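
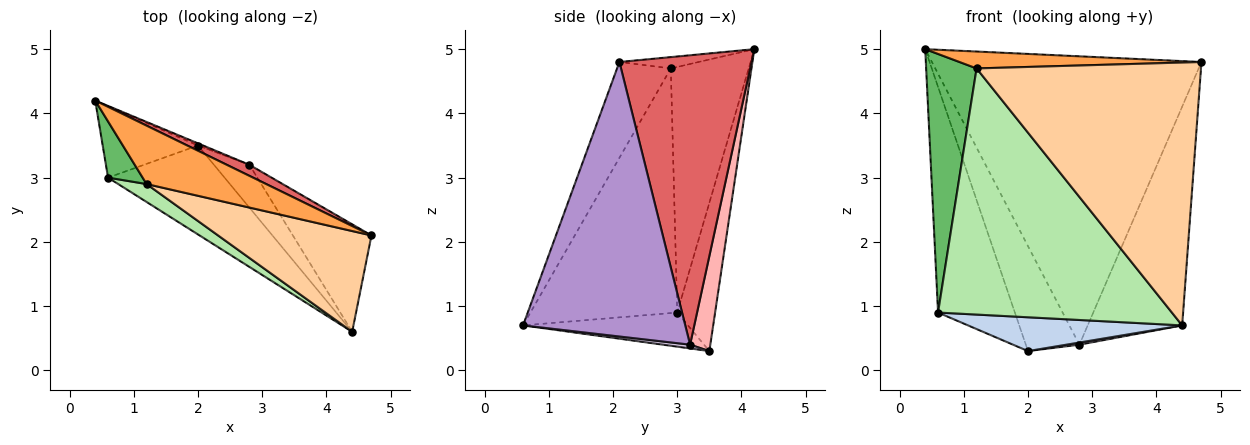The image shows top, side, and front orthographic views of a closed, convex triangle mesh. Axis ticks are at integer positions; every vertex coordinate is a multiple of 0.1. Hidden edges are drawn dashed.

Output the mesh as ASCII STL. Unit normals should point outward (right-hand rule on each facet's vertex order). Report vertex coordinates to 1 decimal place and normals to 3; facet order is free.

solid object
 facet normal -0.425 0.863 -0.273
  outer loop
   vertex 0.6 3.0 0.9
   vertex 0.4 4.2 5.0
   vertex 2.0 3.5 0.3
  endloop
 endfacet
 facet normal -0.264 -0.343 -0.902
  outer loop
   vertex 0.6 3.0 0.9
   vertex 2.0 3.5 0.3
   vertex 4.4 0.6 0.7
  endloop
 endfacet
 facet normal -0.091 -0.277 0.957
  outer loop
   vertex 1.2 2.9 4.7
   vertex 4.7 2.1 4.8
   vertex 0.4 4.2 5.0
  endloop
 endfacet
 facet normal -0.218 -0.911 0.349
  outer loop
   vertex 1.2 2.9 4.7
   vertex 4.4 0.6 0.7
   vertex 4.7 2.1 4.8
  endloop
 endfacet
 facet normal -0.833 -0.540 0.117
  outer loop
   vertex 1.2 2.9 4.7
   vertex 0.4 4.2 5.0
   vertex 0.6 3.0 0.9
  endloop
 endfacet
 facet normal -0.531 -0.845 0.062
  outer loop
   vertex 1.2 2.9 4.7
   vertex 0.6 3.0 0.9
   vertex 4.4 0.6 0.7
  endloop
 endfacet
 facet normal 0.440 0.897 0.034
  outer loop
   vertex 2.8 3.2 0.4
   vertex 0.4 4.2 5.0
   vertex 4.7 2.1 4.8
  endloop
 endfacet
 facet normal 0.353 0.935 -0.019
  outer loop
   vertex 2.8 3.2 0.4
   vertex 2.0 3.5 0.3
   vertex 0.4 4.2 5.0
  endloop
 endfacet
 facet normal 0.839 0.489 -0.240
  outer loop
   vertex 2.8 3.2 0.4
   vertex 4.7 2.1 4.8
   vertex 4.4 0.6 0.7
  endloop
 endfacet
 facet normal 0.106 -0.050 -0.993
  outer loop
   vertex 2.8 3.2 0.4
   vertex 4.4 0.6 0.7
   vertex 2.0 3.5 0.3
  endloop
 endfacet
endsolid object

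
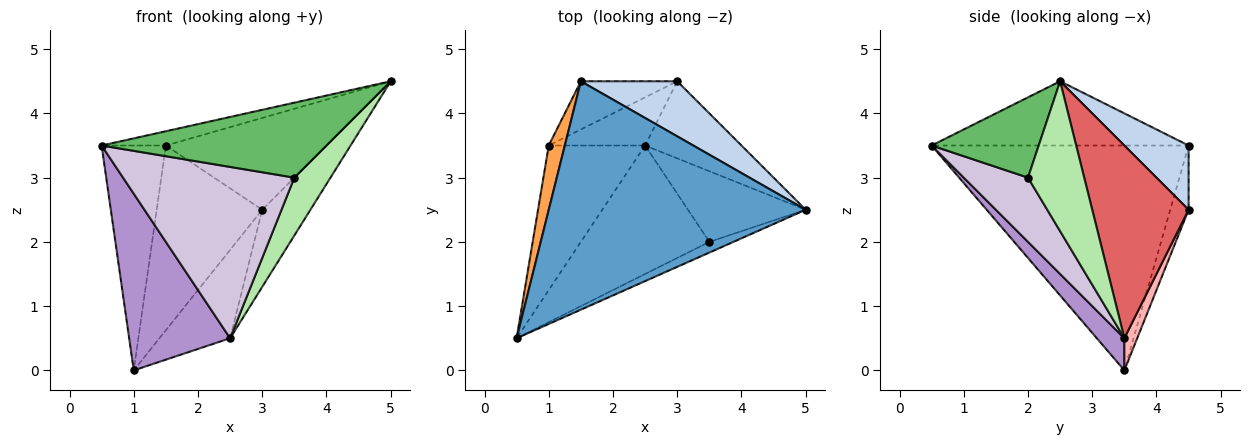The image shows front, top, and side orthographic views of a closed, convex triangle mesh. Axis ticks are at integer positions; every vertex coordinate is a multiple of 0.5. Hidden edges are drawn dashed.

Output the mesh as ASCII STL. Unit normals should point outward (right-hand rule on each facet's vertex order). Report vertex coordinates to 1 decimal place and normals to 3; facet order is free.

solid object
 facet normal -0.242 0.061 0.968
  outer loop
   vertex 1.5 4.5 3.5
   vertex 0.5 0.5 3.5
   vertex 5.0 2.5 4.5
  endloop
 endfacet
 facet normal 0.324 0.811 0.487
  outer loop
   vertex 1.5 4.5 3.5
   vertex 5.0 2.5 4.5
   vertex 3.0 4.5 2.5
  endloop
 endfacet
 facet normal -0.968 0.242 0.069
  outer loop
   vertex 1.5 4.5 3.5
   vertex 1.0 3.5 0.0
   vertex 0.5 0.5 3.5
  endloop
 endfacet
 facet normal -0.166 0.954 -0.249
  outer loop
   vertex 1.5 4.5 3.5
   vertex 3.0 4.5 2.5
   vertex 1.0 3.5 0.0
  endloop
 endfacet
 facet normal 0.426 -0.895 -0.128
  outer loop
   vertex 3.5 2.0 3.0
   vertex 5.0 2.5 4.5
   vertex 0.5 0.5 3.5
  endloop
 endfacet
 facet normal 0.702 -0.451 -0.551
  outer loop
   vertex 2.5 3.5 0.5
   vertex 5.0 2.5 4.5
   vertex 3.5 2.0 3.0
  endloop
 endfacet
 facet normal 0.816 0.408 -0.408
  outer loop
   vertex 2.5 3.5 0.5
   vertex 3.0 4.5 2.5
   vertex 5.0 2.5 4.5
  endloop
 endfacet
 facet normal 0.158 0.867 -0.473
  outer loop
   vertex 2.5 3.5 0.5
   vertex 1.0 3.5 0.0
   vertex 3.0 4.5 2.5
  endloop
 endfacet
 facet normal 0.207 -0.757 -0.620
  outer loop
   vertex 2.5 3.5 0.5
   vertex 0.5 0.5 3.5
   vertex 1.0 3.5 0.0
  endloop
 endfacet
 facet normal 0.287 -0.766 -0.575
  outer loop
   vertex 2.5 3.5 0.5
   vertex 3.5 2.0 3.0
   vertex 0.5 0.5 3.5
  endloop
 endfacet
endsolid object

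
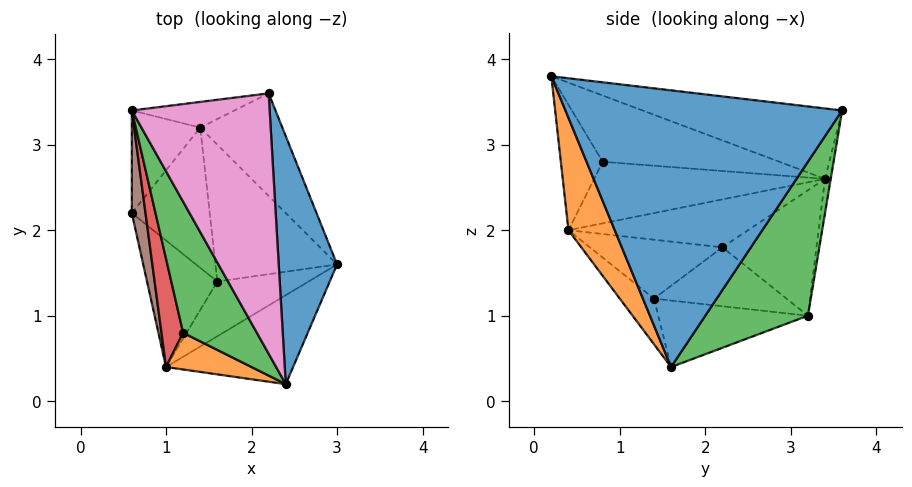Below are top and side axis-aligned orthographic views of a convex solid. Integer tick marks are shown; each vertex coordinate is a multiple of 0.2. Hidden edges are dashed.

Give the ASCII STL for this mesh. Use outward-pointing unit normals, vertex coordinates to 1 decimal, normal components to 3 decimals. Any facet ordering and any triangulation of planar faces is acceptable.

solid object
 facet normal 0.975 0.082 0.206
  outer loop
   vertex 2.4 0.2 3.8
   vertex 3.0 1.6 0.4
   vertex 2.2 3.6 3.4
  endloop
 endfacet
 facet normal 0.285 -0.903 -0.322
  outer loop
   vertex 1.0 0.4 2.0
   vertex 3.0 1.6 0.4
   vertex 2.4 0.2 3.8
  endloop
 endfacet
 facet normal 0.606 0.727 -0.323
  outer loop
   vertex 1.4 3.2 1.0
   vertex 2.2 3.6 3.4
   vertex 3.0 1.6 0.4
  endloop
 endfacet
 facet normal -0.836 0.304 -0.456
  outer loop
   vertex 0.6 3.4 2.6
   vertex 1.4 3.2 1.0
   vertex 0.6 2.2 1.8
  endloop
 endfacet
 facet normal -0.049 0.988 -0.148
  outer loop
   vertex 0.6 3.4 2.6
   vertex 2.2 3.6 3.4
   vertex 1.4 3.2 1.0
  endloop
 endfacet
 facet normal -0.946 -0.180 0.270
  outer loop
   vertex 0.6 3.4 2.6
   vertex 0.6 2.2 1.8
   vertex 1.0 0.4 2.0
  endloop
 endfacet
 facet normal -0.454 0.078 0.888
  outer loop
   vertex 0.6 3.4 2.6
   vertex 2.4 0.2 3.8
   vertex 2.2 3.6 3.4
  endloop
 endfacet
 facet normal -0.408 -0.408 -0.816
  outer loop
   vertex 1.6 1.4 1.2
   vertex 3.0 1.6 0.4
   vertex 1.0 0.4 2.0
  endloop
 endfacet
 facet normal -0.474 -0.149 -0.868
  outer loop
   vertex 1.6 1.4 1.2
   vertex 1.4 3.2 1.0
   vertex 3.0 1.6 0.4
  endloop
 endfacet
 facet normal -0.626 -0.222 -0.747
  outer loop
   vertex 1.6 1.4 1.2
   vertex 1.0 0.4 2.0
   vertex 0.6 2.2 1.8
  endloop
 endfacet
 facet normal -0.596 -0.154 -0.788
  outer loop
   vertex 1.6 1.4 1.2
   vertex 0.6 2.2 1.8
   vertex 1.4 3.2 1.0
  endloop
 endfacet
 facet normal -0.673 -0.581 0.459
  outer loop
   vertex 1.2 0.8 2.8
   vertex 1.0 0.4 2.0
   vertex 2.4 0.2 3.8
  endloop
 endfacet
 facet normal -0.665 -0.097 0.740
  outer loop
   vertex 1.2 0.8 2.8
   vertex 2.4 0.2 3.8
   vertex 0.6 3.4 2.6
  endloop
 endfacet
 facet normal -0.926 -0.189 0.326
  outer loop
   vertex 1.2 0.8 2.8
   vertex 0.6 3.4 2.6
   vertex 1.0 0.4 2.0
  endloop
 endfacet
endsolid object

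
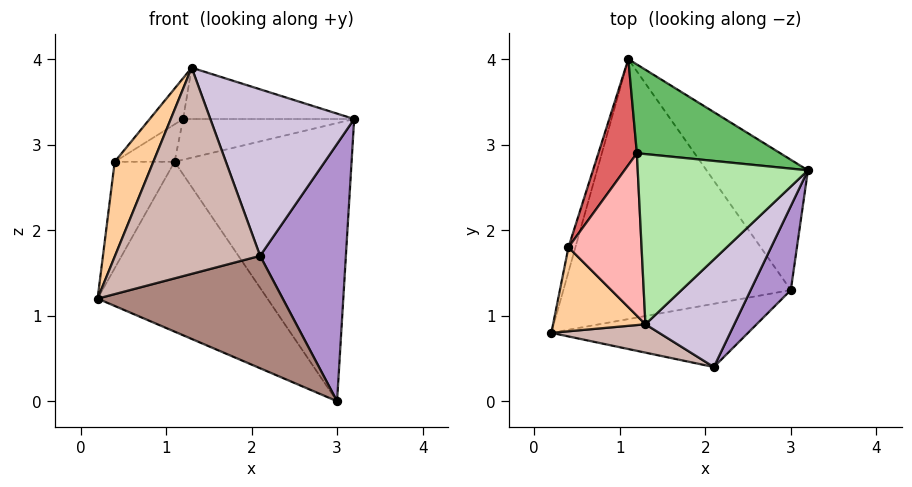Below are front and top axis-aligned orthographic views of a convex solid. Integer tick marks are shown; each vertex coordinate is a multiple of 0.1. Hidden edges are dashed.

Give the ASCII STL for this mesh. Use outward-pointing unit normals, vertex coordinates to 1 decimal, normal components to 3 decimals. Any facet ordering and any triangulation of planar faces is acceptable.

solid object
 facet normal -0.415 0.498 -0.762
  outer loop
   vertex 3.0 1.3 0.0
   vertex 0.2 0.8 1.2
   vertex 1.1 4.0 2.8
  endloop
 endfacet
 facet normal 0.552 0.755 -0.354
  outer loop
   vertex 3.0 1.3 0.0
   vertex 1.1 4.0 2.8
   vertex 3.2 2.7 3.3
  endloop
 endfacet
 facet normal -0.951 0.302 -0.070
  outer loop
   vertex 0.4 1.8 2.8
   vertex 1.1 4.0 2.8
   vertex 0.2 0.8 1.2
  endloop
 endfacet
 facet normal -0.842 -0.404 0.358
  outer loop
   vertex 0.4 1.8 2.8
   vertex 0.2 0.8 1.2
   vertex 1.3 0.9 3.9
  endloop
 endfacet
 facet normal 0.042 0.417 0.908
  outer loop
   vertex 1.2 2.9 3.3
   vertex 3.2 2.7 3.3
   vertex 1.1 4.0 2.8
  endloop
 endfacet
 facet normal 0.029 0.289 0.957
  outer loop
   vertex 1.2 2.9 3.3
   vertex 1.3 0.9 3.9
   vertex 3.2 2.7 3.3
  endloop
 endfacet
 facet normal -0.723 0.230 0.651
  outer loop
   vertex 1.2 2.9 3.3
   vertex 1.1 4.0 2.8
   vertex 0.4 1.8 2.8
  endloop
 endfacet
 facet normal -0.685 0.178 0.706
  outer loop
   vertex 1.2 2.9 3.3
   vertex 0.4 1.8 2.8
   vertex 1.3 0.9 3.9
  endloop
 endfacet
 facet normal 0.838 -0.519 0.169
  outer loop
   vertex 2.1 0.4 1.7
   vertex 3.0 1.3 0.0
   vertex 3.2 2.7 3.3
  endloop
 endfacet
 facet normal 0.695 -0.604 0.390
  outer loop
   vertex 2.1 0.4 1.7
   vertex 3.2 2.7 3.3
   vertex 1.3 0.9 3.9
  endloop
 endfacet
 facet normal -0.054 -0.870 -0.490
  outer loop
   vertex 2.1 0.4 1.7
   vertex 0.2 0.8 1.2
   vertex 3.0 1.3 0.0
  endloop
 endfacet
 facet normal -0.237 -0.962 0.132
  outer loop
   vertex 2.1 0.4 1.7
   vertex 1.3 0.9 3.9
   vertex 0.2 0.8 1.2
  endloop
 endfacet
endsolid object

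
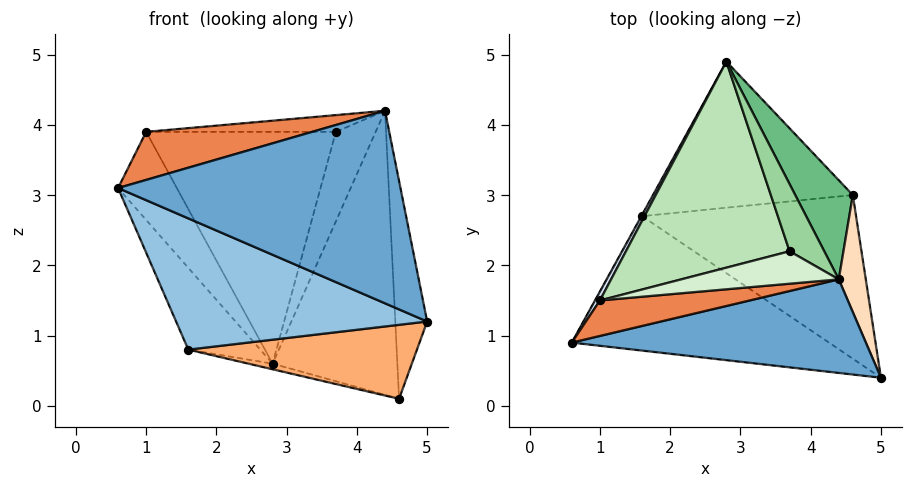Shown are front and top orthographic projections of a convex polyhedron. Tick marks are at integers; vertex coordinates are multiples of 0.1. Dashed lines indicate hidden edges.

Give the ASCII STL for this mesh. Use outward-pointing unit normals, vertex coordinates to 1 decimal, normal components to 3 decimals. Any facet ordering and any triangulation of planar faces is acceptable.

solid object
 facet normal 0.086 -0.896 0.435
  outer loop
   vertex 4.4 1.8 4.2
   vertex 0.6 0.9 3.1
   vertex 5.0 0.4 1.2
  endloop
 endfacet
 facet normal -0.362 -0.651 -0.667
  outer loop
   vertex 1.6 2.7 0.8
   vertex 5.0 0.4 1.2
   vertex 0.6 0.9 3.1
  endloop
 endfacet
 facet normal -0.878 0.478 -0.007
  outer loop
   vertex 1.6 2.7 0.8
   vertex 0.6 0.9 3.1
   vertex 2.8 4.9 0.6
  endloop
 endfacet
 facet normal -0.861 0.506 0.051
  outer loop
   vertex 1.0 1.5 3.9
   vertex 2.8 4.9 0.6
   vertex 0.6 0.9 3.1
  endloop
 endfacet
 facet normal 0.019 -0.804 0.594
  outer loop
   vertex 1.0 1.5 3.9
   vertex 0.6 0.9 3.1
   vertex 4.4 1.8 4.2
  endloop
 endfacet
 facet normal -0.169 -0.406 -0.898
  outer loop
   vertex 4.6 3.0 0.1
   vertex 5.0 0.4 1.2
   vertex 1.6 2.7 0.8
  endloop
 endfacet
 facet normal -0.231 0.037 -0.972
  outer loop
   vertex 4.6 3.0 0.1
   vertex 1.6 2.7 0.8
   vertex 2.8 4.9 0.6
  endloop
 endfacet
 facet normal 0.975 0.194 0.104
  outer loop
   vertex 4.6 3.0 0.1
   vertex 4.4 1.8 4.2
   vertex 5.0 0.4 1.2
  endloop
 endfacet
 facet normal 0.736 0.639 0.223
  outer loop
   vertex 4.6 3.0 0.1
   vertex 2.8 4.9 0.6
   vertex 4.4 1.8 4.2
  endloop
 endfacet
 facet normal 0.196 0.784 0.588
  outer loop
   vertex 3.7 2.2 3.9
   vertex 4.4 1.8 4.2
   vertex 2.8 4.9 0.6
  endloop
 endfacet
 facet normal -0.190 0.734 0.652
  outer loop
   vertex 3.7 2.2 3.9
   vertex 2.8 4.9 0.6
   vertex 1.0 1.5 3.9
  endloop
 endfacet
 facet normal -0.118 0.455 0.882
  outer loop
   vertex 3.7 2.2 3.9
   vertex 1.0 1.5 3.9
   vertex 4.4 1.8 4.2
  endloop
 endfacet
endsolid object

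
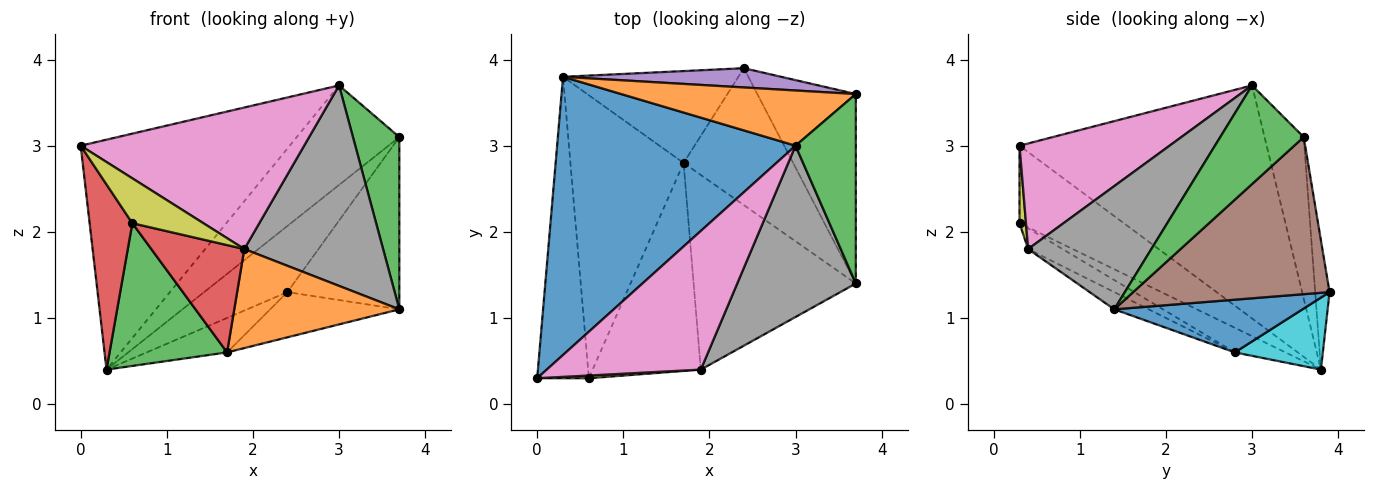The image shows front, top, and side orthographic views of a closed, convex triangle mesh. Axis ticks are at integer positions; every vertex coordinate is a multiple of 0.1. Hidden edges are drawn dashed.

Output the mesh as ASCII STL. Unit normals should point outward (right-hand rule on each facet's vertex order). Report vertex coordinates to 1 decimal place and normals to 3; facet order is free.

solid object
 facet normal -0.602 0.509 0.616
  outer loop
   vertex 3.0 3.0 3.7
   vertex 0.3 3.8 0.4
   vertex 0.0 0.3 3.0
  endloop
 endfacet
 facet normal -0.317 0.829 0.460
  outer loop
   vertex 3.0 3.0 3.7
   vertex 3.7 3.6 3.1
   vertex 0.3 3.8 0.4
  endloop
 endfacet
 facet normal 0.771 -0.428 0.471
  outer loop
   vertex 3.7 1.4 1.1
   vertex 3.7 3.6 3.1
   vertex 3.0 3.0 3.7
  endloop
 endfacet
 facet normal -0.788 -0.323 -0.525
  outer loop
   vertex 0.6 0.3 2.1
   vertex 0.0 0.3 3.0
   vertex 0.3 3.8 0.4
  endloop
 endfacet
 facet normal -0.163 0.947 0.276
  outer loop
   vertex 2.4 3.9 1.3
   vertex 0.3 3.8 0.4
   vertex 3.7 3.6 3.1
  endloop
 endfacet
 facet normal 0.763 0.435 -0.478
  outer loop
   vertex 2.4 3.9 1.3
   vertex 3.7 3.6 3.1
   vertex 3.7 1.4 1.1
  endloop
 endfacet
 facet normal 0.432 -0.644 0.631
  outer loop
   vertex 1.9 0.4 1.8
   vertex 3.0 3.0 3.7
   vertex 0.0 0.3 3.0
  endloop
 endfacet
 facet normal 0.559 -0.630 0.538
  outer loop
   vertex 1.9 0.4 1.8
   vertex 3.7 1.4 1.1
   vertex 3.0 3.0 3.7
  endloop
 endfacet
 facet normal 0.090 -0.994 0.060
  outer loop
   vertex 1.9 0.4 1.8
   vertex 0.0 0.3 3.0
   vertex 0.6 0.3 2.1
  endloop
 endfacet
 facet normal 0.359 0.328 -0.874
  outer loop
   vertex 1.7 2.8 0.6
   vertex 0.3 3.8 0.4
   vertex 2.4 3.9 1.3
  endloop
 endfacet
 facet normal 0.416 0.285 -0.864
  outer loop
   vertex 1.7 2.8 0.6
   vertex 2.4 3.9 1.3
   vertex 3.7 1.4 1.1
  endloop
 endfacet
 facet normal -0.094 -0.451 -0.887
  outer loop
   vertex 1.7 2.8 0.6
   vertex 3.7 1.4 1.1
   vertex 1.9 0.4 1.8
  endloop
 endfacet
 facet normal -0.191 -0.442 -0.877
  outer loop
   vertex 1.7 2.8 0.6
   vertex 0.6 0.3 2.1
   vertex 0.3 3.8 0.4
  endloop
 endfacet
 facet normal -0.167 -0.452 -0.876
  outer loop
   vertex 1.7 2.8 0.6
   vertex 1.9 0.4 1.8
   vertex 0.6 0.3 2.1
  endloop
 endfacet
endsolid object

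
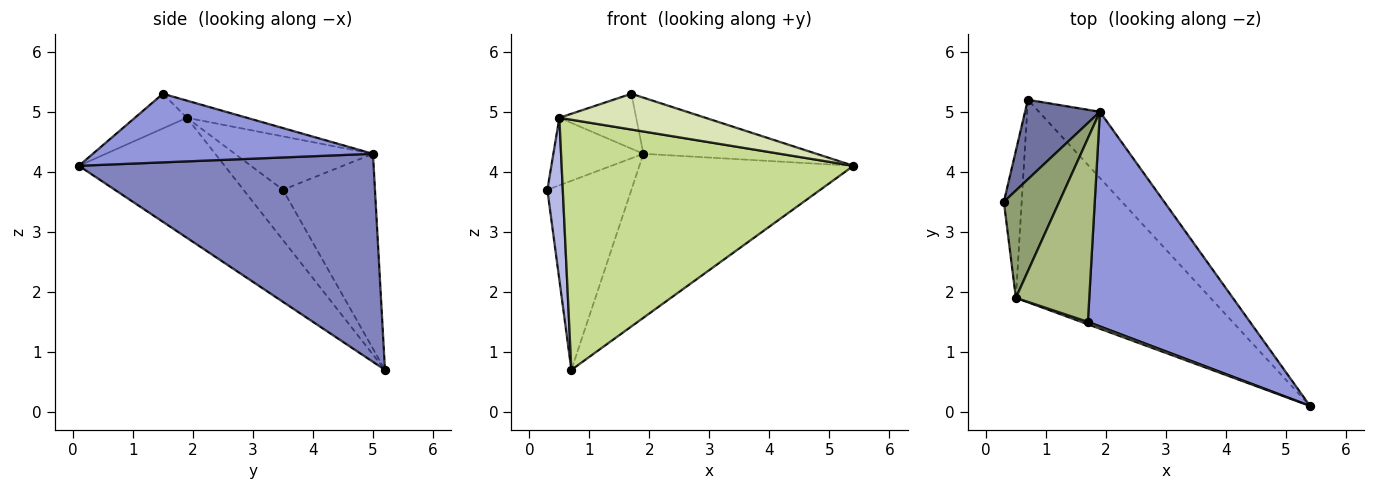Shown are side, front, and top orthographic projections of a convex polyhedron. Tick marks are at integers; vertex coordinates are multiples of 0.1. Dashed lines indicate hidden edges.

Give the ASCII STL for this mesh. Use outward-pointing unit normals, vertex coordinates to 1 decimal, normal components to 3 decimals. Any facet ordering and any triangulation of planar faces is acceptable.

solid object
 facet normal -0.710 0.649 0.273
  outer loop
   vertex 1.9 5.0 4.3
   vertex 0.7 5.2 0.7
   vertex 0.3 3.5 3.7
  endloop
 endfacet
 facet normal 0.787 0.572 -0.231
  outer loop
   vertex 1.9 5.0 4.3
   vertex 5.4 0.1 4.1
   vertex 0.7 5.2 0.7
  endloop
 endfacet
 facet normal 0.379 0.234 0.895
  outer loop
   vertex 1.9 5.0 4.3
   vertex 1.7 1.5 5.3
   vertex 5.4 0.1 4.1
  endloop
 endfacet
 facet normal -0.884 -0.346 -0.314
  outer loop
   vertex 0.5 1.9 4.9
   vertex 0.3 3.5 3.7
   vertex 0.7 5.2 0.7
  endloop
 endfacet
 facet normal -0.633 0.413 0.655
  outer loop
   vertex 0.5 1.9 4.9
   vertex 1.9 5.0 4.3
   vertex 0.3 3.5 3.7
  endloop
 endfacet
 facet normal -0.218 0.280 0.935
  outer loop
   vertex 0.5 1.9 4.9
   vertex 1.7 1.5 5.3
   vertex 1.9 5.0 4.3
  endloop
 endfacet
 facet normal -0.362 -0.725 -0.587
  outer loop
   vertex 0.5 1.9 4.9
   vertex 0.7 5.2 0.7
   vertex 5.4 0.1 4.1
  endloop
 endfacet
 facet normal -0.335 -0.940 0.064
  outer loop
   vertex 0.5 1.9 4.9
   vertex 5.4 0.1 4.1
   vertex 1.7 1.5 5.3
  endloop
 endfacet
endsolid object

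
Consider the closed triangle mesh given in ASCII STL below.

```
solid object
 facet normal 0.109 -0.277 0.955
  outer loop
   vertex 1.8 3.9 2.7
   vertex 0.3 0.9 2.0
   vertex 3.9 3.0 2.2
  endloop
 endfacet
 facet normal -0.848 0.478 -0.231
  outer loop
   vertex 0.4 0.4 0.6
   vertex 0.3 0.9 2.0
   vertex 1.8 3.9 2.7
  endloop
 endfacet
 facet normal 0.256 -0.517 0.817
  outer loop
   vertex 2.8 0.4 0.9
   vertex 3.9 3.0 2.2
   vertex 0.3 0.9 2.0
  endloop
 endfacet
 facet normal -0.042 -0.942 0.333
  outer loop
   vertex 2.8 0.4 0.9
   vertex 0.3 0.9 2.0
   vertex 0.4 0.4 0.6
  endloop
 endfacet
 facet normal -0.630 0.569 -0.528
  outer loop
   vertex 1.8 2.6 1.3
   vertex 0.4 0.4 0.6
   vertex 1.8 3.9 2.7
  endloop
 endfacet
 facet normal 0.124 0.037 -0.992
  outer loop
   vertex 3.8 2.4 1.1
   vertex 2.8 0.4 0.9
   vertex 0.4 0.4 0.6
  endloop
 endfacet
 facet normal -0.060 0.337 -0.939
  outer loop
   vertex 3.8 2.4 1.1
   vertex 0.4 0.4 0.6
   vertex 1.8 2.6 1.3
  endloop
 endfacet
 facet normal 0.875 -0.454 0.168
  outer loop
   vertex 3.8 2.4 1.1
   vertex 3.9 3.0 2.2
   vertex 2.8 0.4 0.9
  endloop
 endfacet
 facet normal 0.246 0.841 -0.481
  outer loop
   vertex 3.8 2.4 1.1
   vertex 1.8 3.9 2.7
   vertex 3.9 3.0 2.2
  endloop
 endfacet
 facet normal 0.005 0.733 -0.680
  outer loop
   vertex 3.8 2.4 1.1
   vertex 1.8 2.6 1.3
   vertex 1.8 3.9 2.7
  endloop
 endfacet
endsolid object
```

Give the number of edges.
15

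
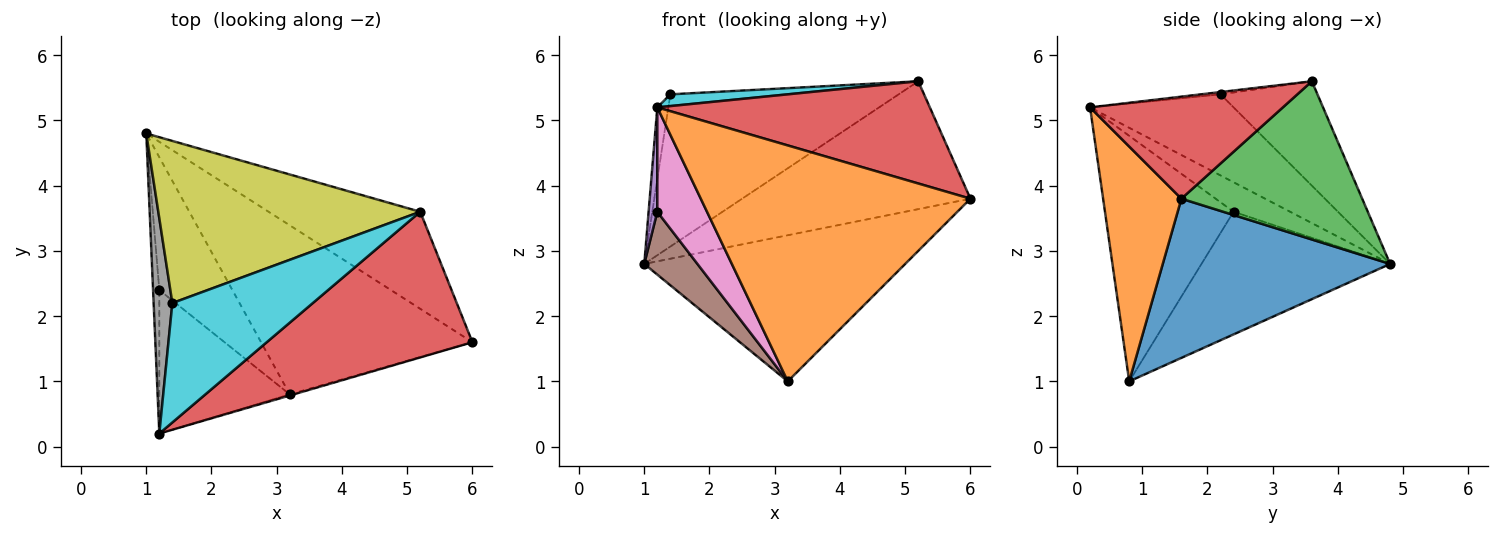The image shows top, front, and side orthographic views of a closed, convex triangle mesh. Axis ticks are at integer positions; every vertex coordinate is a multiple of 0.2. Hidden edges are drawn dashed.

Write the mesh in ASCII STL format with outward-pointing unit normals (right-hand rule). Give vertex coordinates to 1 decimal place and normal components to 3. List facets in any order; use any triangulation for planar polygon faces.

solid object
 facet normal 0.495 0.568 -0.657
  outer loop
   vertex 3.2 0.8 1.0
   vertex 1.0 4.8 2.8
   vertex 6.0 1.6 3.8
  endloop
 endfacet
 facet normal 0.279 -0.960 -0.004
  outer loop
   vertex 3.2 0.8 1.0
   vertex 6.0 1.6 3.8
   vertex 1.2 0.2 5.2
  endloop
 endfacet
 facet normal 0.533 0.674 -0.511
  outer loop
   vertex 5.2 3.6 5.6
   vertex 6.0 1.6 3.8
   vertex 1.0 4.8 2.8
  endloop
 endfacet
 facet normal 0.376 -0.532 0.758
  outer loop
   vertex 5.2 3.6 5.6
   vertex 1.2 0.2 5.2
   vertex 6.0 1.6 3.8
  endloop
 endfacet
 facet normal -0.967 -0.149 -0.205
  outer loop
   vertex 1.2 2.4 3.6
   vertex 1.2 0.2 5.2
   vertex 1.0 4.8 2.8
  endloop
 endfacet
 facet normal -0.835 -0.235 -0.497
  outer loop
   vertex 1.2 2.4 3.6
   vertex 1.0 4.8 2.8
   vertex 3.2 0.8 1.0
  endloop
 endfacet
 facet normal -0.836 -0.323 -0.444
  outer loop
   vertex 1.2 2.4 3.6
   vertex 3.2 0.8 1.0
   vertex 1.2 0.2 5.2
  endloop
 endfacet
 facet normal -0.972 0.075 0.224
  outer loop
   vertex 1.4 2.2 5.4
   vertex 1.0 4.8 2.8
   vertex 1.2 0.2 5.2
  endloop
 endfacet
 facet normal -0.279 0.657 0.700
  outer loop
   vertex 1.4 2.2 5.4
   vertex 5.2 3.6 5.6
   vertex 1.0 4.8 2.8
  endloop
 endfacet
 facet normal -0.016 -0.098 0.995
  outer loop
   vertex 1.4 2.2 5.4
   vertex 1.2 0.2 5.2
   vertex 5.2 3.6 5.6
  endloop
 endfacet
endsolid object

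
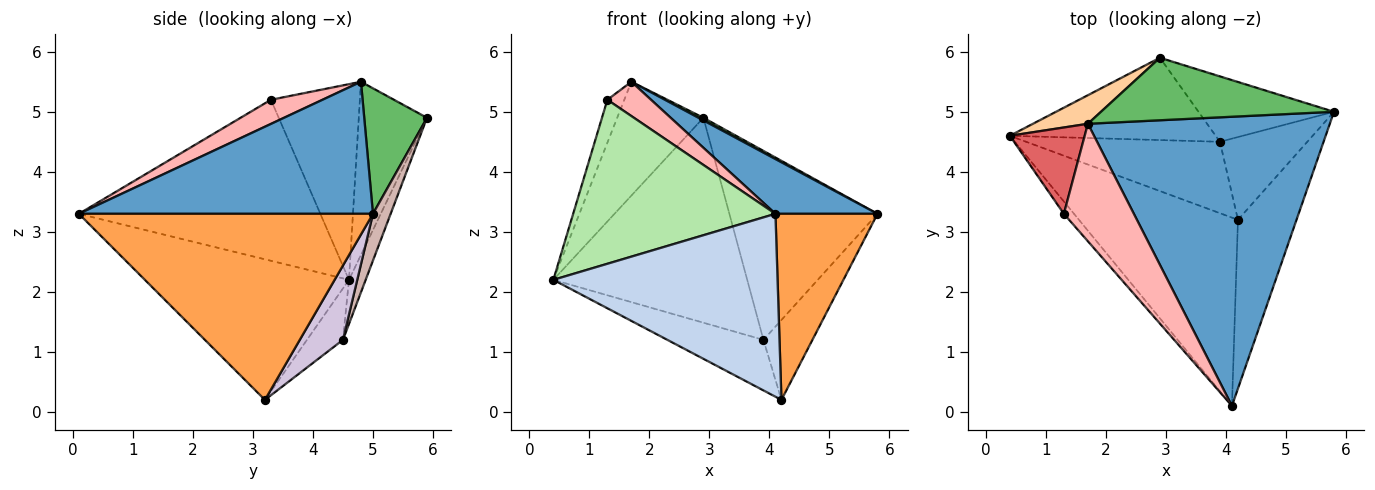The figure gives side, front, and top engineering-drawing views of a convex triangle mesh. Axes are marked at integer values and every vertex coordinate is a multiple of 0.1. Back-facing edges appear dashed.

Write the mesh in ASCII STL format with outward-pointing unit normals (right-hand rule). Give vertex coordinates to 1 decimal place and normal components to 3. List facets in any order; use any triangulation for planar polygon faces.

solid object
 facet normal 0.473 -0.164 0.866
  outer loop
   vertex 1.7 4.8 5.5
   vertex 4.1 0.1 3.3
   vertex 5.8 5.0 3.3
  endloop
 endfacet
 facet normal -0.536 -0.588 -0.606
  outer loop
   vertex 4.2 3.2 0.2
   vertex 4.1 0.1 3.3
   vertex 0.4 4.6 2.2
  endloop
 endfacet
 facet normal 0.906 -0.314 -0.285
  outer loop
   vertex 4.2 3.2 0.2
   vertex 5.8 5.0 3.3
   vertex 4.1 0.1 3.3
  endloop
 endfacet
 facet normal -0.609 0.769 0.193
  outer loop
   vertex 2.9 5.9 4.9
   vertex 0.4 4.6 2.2
   vertex 1.7 4.8 5.5
  endloop
 endfacet
 facet normal 0.474 -0.037 0.880
  outer loop
   vertex 2.9 5.9 4.9
   vertex 1.7 4.8 5.5
   vertex 5.8 5.0 3.3
  endloop
 endfacet
 facet normal -0.766 -0.641 -0.048
  outer loop
   vertex 1.3 3.3 5.2
   vertex 0.4 4.6 2.2
   vertex 4.1 0.1 3.3
  endloop
 endfacet
 facet normal -0.920 0.175 0.352
  outer loop
   vertex 1.3 3.3 5.2
   vertex 1.7 4.8 5.5
   vertex 0.4 4.6 2.2
  endloop
 endfacet
 facet normal 0.314 -0.266 0.911
  outer loop
   vertex 1.3 3.3 5.2
   vertex 4.1 0.1 3.3
   vertex 1.7 4.8 5.5
  endloop
 endfacet
 facet normal -0.212 0.565 -0.798
  outer loop
   vertex 3.9 4.5 1.2
   vertex 4.2 3.2 0.2
   vertex 0.4 4.6 2.2
  endloop
 endfacet
 facet normal 0.522 0.592 -0.613
  outer loop
   vertex 3.9 4.5 1.2
   vertex 5.8 5.0 3.3
   vertex 4.2 3.2 0.2
  endloop
 endfacet
 facet normal -0.080 0.925 -0.372
  outer loop
   vertex 3.9 4.5 1.2
   vertex 0.4 4.6 2.2
   vertex 2.9 5.9 4.9
  endloop
 endfacet
 facet normal 0.112 0.939 -0.325
  outer loop
   vertex 3.9 4.5 1.2
   vertex 2.9 5.9 4.9
   vertex 5.8 5.0 3.3
  endloop
 endfacet
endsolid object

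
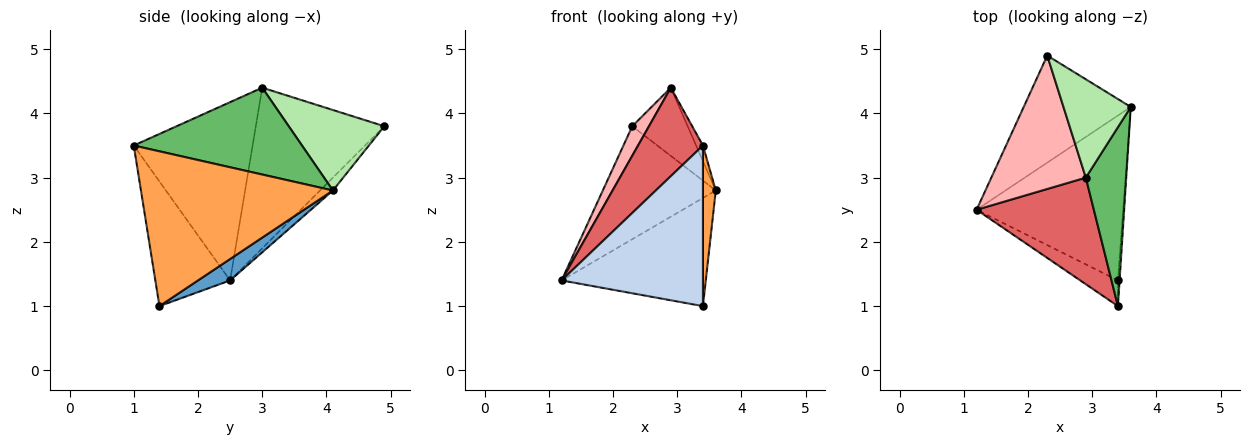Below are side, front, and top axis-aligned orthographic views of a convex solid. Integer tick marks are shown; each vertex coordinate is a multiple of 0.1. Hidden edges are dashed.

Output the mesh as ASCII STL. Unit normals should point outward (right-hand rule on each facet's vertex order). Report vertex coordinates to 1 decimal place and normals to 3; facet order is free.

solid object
 facet normal 0.121 0.544 -0.830
  outer loop
   vertex 3.4 1.4 1.0
   vertex 1.2 2.5 1.4
   vertex 3.6 4.1 2.8
  endloop
 endfacet
 facet normal -0.463 -0.875 -0.140
  outer loop
   vertex 3.4 1.4 1.0
   vertex 3.4 1.0 3.5
   vertex 1.2 2.5 1.4
  endloop
 endfacet
 facet normal 0.998 -0.067 -0.011
  outer loop
   vertex 3.4 1.4 1.0
   vertex 3.6 4.1 2.8
   vertex 3.4 1.0 3.5
  endloop
 endfacet
 facet normal -0.082 0.723 -0.686
  outer loop
   vertex 2.3 4.9 3.8
   vertex 3.6 4.1 2.8
   vertex 1.2 2.5 1.4
  endloop
 endfacet
 facet normal 0.906 0.037 0.422
  outer loop
   vertex 2.9 3.0 4.4
   vertex 3.4 1.0 3.5
   vertex 3.6 4.1 2.8
  endloop
 endfacet
 facet normal 0.701 0.406 0.586
  outer loop
   vertex 2.9 3.0 4.4
   vertex 3.6 4.1 2.8
   vertex 2.3 4.9 3.8
  endloop
 endfacet
 facet normal -0.760 -0.415 0.500
  outer loop
   vertex 2.9 3.0 4.4
   vertex 1.2 2.5 1.4
   vertex 3.4 1.0 3.5
  endloop
 endfacet
 facet normal -0.857 -0.111 0.504
  outer loop
   vertex 2.9 3.0 4.4
   vertex 2.3 4.9 3.8
   vertex 1.2 2.5 1.4
  endloop
 endfacet
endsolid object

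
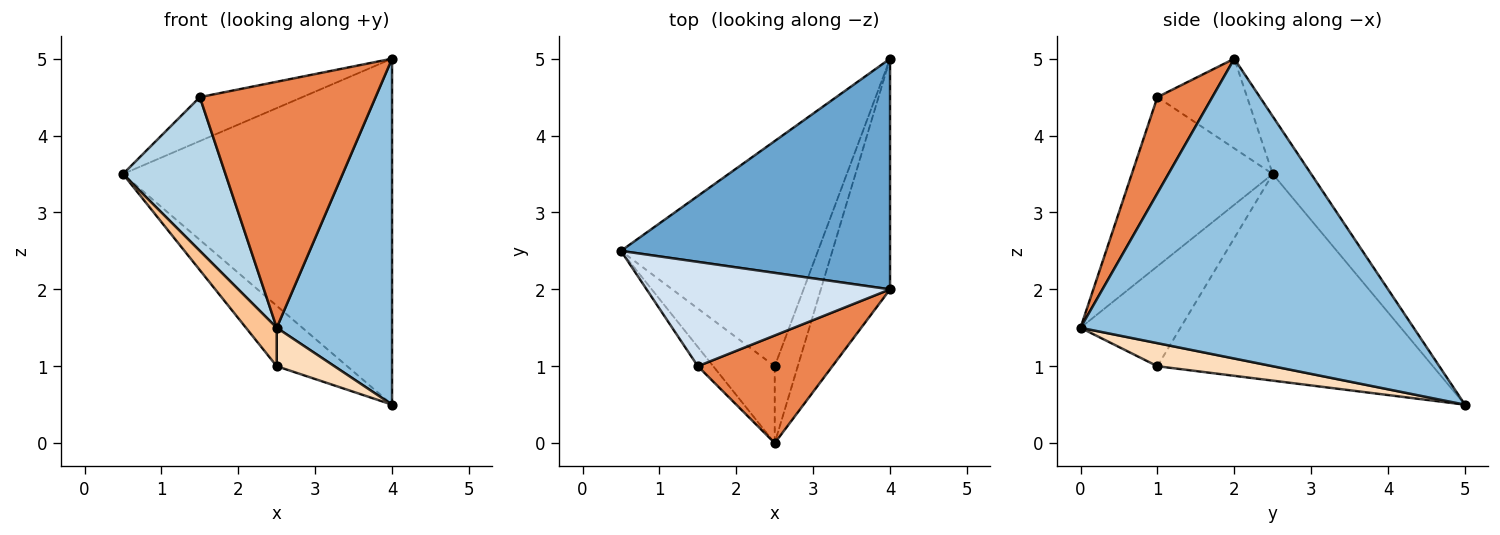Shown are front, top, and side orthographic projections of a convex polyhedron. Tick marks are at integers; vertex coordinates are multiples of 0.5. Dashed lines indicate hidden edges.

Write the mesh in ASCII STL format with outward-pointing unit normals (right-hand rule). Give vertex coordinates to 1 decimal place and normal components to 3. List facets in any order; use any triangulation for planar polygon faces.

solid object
 facet normal -0.118 0.826 0.551
  outer loop
   vertex 4.0 2.0 5.0
   vertex 4.0 5.0 0.5
   vertex 0.5 2.5 3.5
  endloop
 endfacet
 facet normal 0.923 -0.320 -0.213
  outer loop
   vertex 4.0 2.0 5.0
   vertex 2.5 0.0 1.5
   vertex 4.0 5.0 0.5
  endloop
 endfacet
 facet normal -0.807 -0.587 -0.073
  outer loop
   vertex 1.5 1.0 4.5
   vertex 0.5 2.5 3.5
   vertex 2.5 0.0 1.5
  endloop
 endfacet
 facet normal -0.322 0.367 0.873
  outer loop
   vertex 1.5 1.0 4.5
   vertex 4.0 2.0 5.0
   vertex 0.5 2.5 3.5
  endloop
 endfacet
 facet normal 0.275 -0.881 0.385
  outer loop
   vertex 1.5 1.0 4.5
   vertex 2.5 0.0 1.5
   vertex 4.0 2.0 5.0
  endloop
 endfacet
 facet normal -0.712 0.182 -0.679
  outer loop
   vertex 2.5 1.0 1.0
   vertex 0.5 2.5 3.5
   vertex 4.0 5.0 0.5
  endloop
 endfacet
 facet normal -0.824 -0.253 -0.507
  outer loop
   vertex 2.5 1.0 1.0
   vertex 2.5 0.0 1.5
   vertex 0.5 2.5 3.5
  endloop
 endfacet
 facet normal 0.667 -0.333 -0.667
  outer loop
   vertex 2.5 1.0 1.0
   vertex 4.0 5.0 0.5
   vertex 2.5 0.0 1.5
  endloop
 endfacet
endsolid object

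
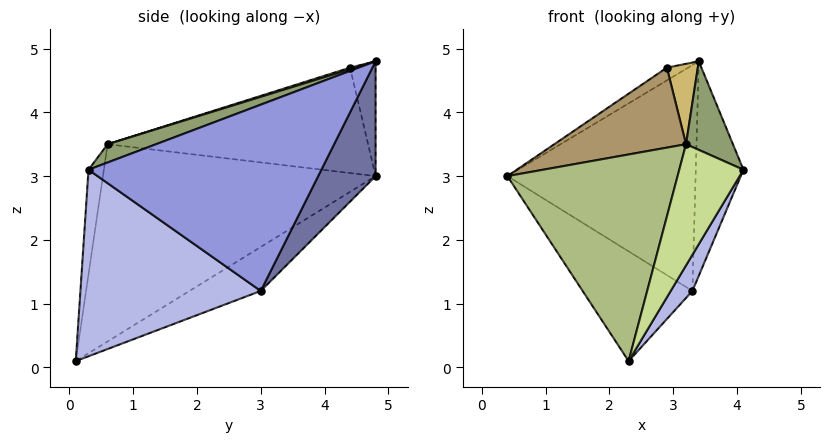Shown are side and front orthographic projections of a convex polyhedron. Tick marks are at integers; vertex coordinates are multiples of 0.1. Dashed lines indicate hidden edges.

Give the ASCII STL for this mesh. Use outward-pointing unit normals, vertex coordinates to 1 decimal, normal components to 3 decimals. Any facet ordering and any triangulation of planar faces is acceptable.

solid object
 facet normal 0.262 0.860 -0.437
  outer loop
   vertex 3.3 3.0 1.2
   vertex 0.4 4.8 3.0
   vertex 3.4 4.8 4.8
  endloop
 endfacet
 facet normal -0.274 0.422 -0.864
  outer loop
   vertex 3.3 3.0 1.2
   vertex 2.3 0.1 0.1
   vertex 0.4 4.8 3.0
  endloop
 endfacet
 facet normal 0.972 0.199 -0.126
  outer loop
   vertex 3.3 3.0 1.2
   vertex 3.4 4.8 4.8
   vertex 4.1 0.3 3.1
  endloop
 endfacet
 facet normal 0.856 -0.103 -0.507
  outer loop
   vertex 3.3 3.0 1.2
   vertex 4.1 0.3 3.1
   vertex 2.3 0.1 0.1
  endloop
 endfacet
 facet normal 0.304 -0.295 0.906
  outer loop
   vertex 3.2 0.6 3.5
   vertex 4.1 0.3 3.1
   vertex 3.4 4.8 4.8
  endloop
 endfacet
 facet normal -0.812 -0.507 0.289
  outer loop
   vertex 3.2 0.6 3.5
   vertex 0.4 4.8 3.0
   vertex 2.3 0.1 0.1
  endloop
 endfacet
 facet normal -0.228 -0.953 0.201
  outer loop
   vertex 3.2 0.6 3.5
   vertex 2.3 0.1 0.1
   vertex 4.1 0.3 3.1
  endloop
 endfacet
 facet normal -0.473 0.394 0.788
  outer loop
   vertex 2.9 4.4 4.7
   vertex 3.4 4.8 4.8
   vertex 0.4 4.8 3.0
  endloop
 endfacet
 facet normal -0.570 -0.288 0.770
  outer loop
   vertex 2.9 4.4 4.7
   vertex 0.4 4.8 3.0
   vertex 3.2 0.6 3.5
  endloop
 endfacet
 facet normal 0.047 -0.297 0.954
  outer loop
   vertex 2.9 4.4 4.7
   vertex 3.2 0.6 3.5
   vertex 3.4 4.8 4.8
  endloop
 endfacet
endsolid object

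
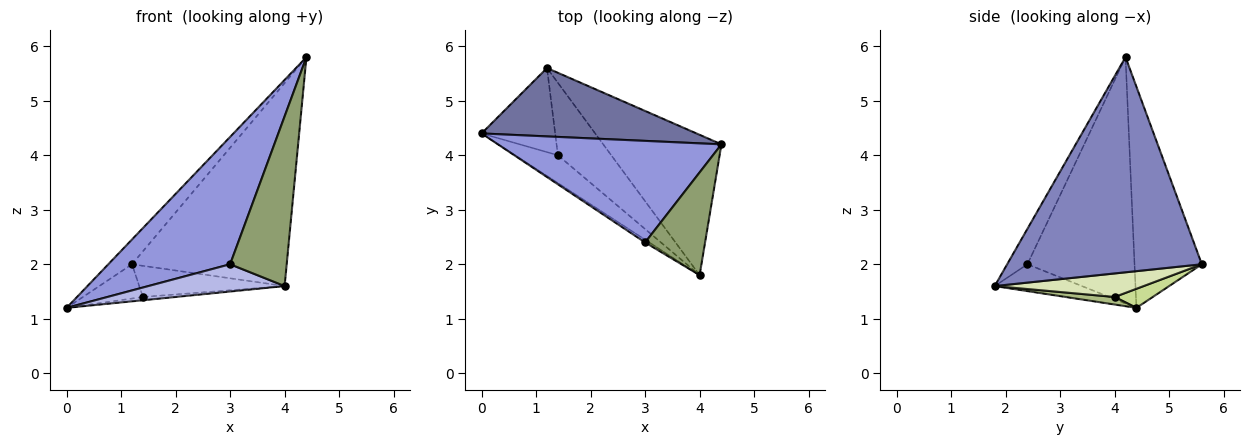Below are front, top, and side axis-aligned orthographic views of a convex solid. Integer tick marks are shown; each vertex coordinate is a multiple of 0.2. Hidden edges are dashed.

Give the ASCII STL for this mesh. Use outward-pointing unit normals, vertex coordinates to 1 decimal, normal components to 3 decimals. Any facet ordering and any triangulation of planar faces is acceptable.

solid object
 facet normal -0.695 0.245 0.676
  outer loop
   vertex 1.2 5.6 2.0
   vertex 0.0 4.4 1.2
   vertex 4.4 4.2 5.8
  endloop
 endfacet
 facet normal 0.719 0.572 -0.395
  outer loop
   vertex 1.2 5.6 2.0
   vertex 4.4 4.2 5.8
   vertex 4.0 1.8 1.6
  endloop
 endfacet
 facet normal -0.567 -0.644 0.514
  outer loop
   vertex 3.0 2.4 2.0
   vertex 4.4 4.2 5.8
   vertex 0.0 4.4 1.2
  endloop
 endfacet
 facet normal -0.537 -0.839 -0.084
  outer loop
   vertex 3.0 2.4 2.0
   vertex 0.0 4.4 1.2
   vertex 4.0 1.8 1.6
  endloop
 endfacet
 facet normal -0.293 -0.818 0.495
  outer loop
   vertex 3.0 2.4 2.0
   vertex 4.0 1.8 1.6
   vertex 4.4 4.2 5.8
  endloop
 endfacet
 facet normal 0.173 0.115 -0.978
  outer loop
   vertex 1.4 4.0 1.4
   vertex 4.0 1.8 1.6
   vertex 0.0 4.4 1.2
  endloop
 endfacet
 facet normal 0.233 0.367 -0.901
  outer loop
   vertex 1.4 4.0 1.4
   vertex 0.0 4.4 1.2
   vertex 1.2 5.6 2.0
  endloop
 endfacet
 facet normal 0.375 0.366 -0.851
  outer loop
   vertex 1.4 4.0 1.4
   vertex 1.2 5.6 2.0
   vertex 4.0 1.8 1.6
  endloop
 endfacet
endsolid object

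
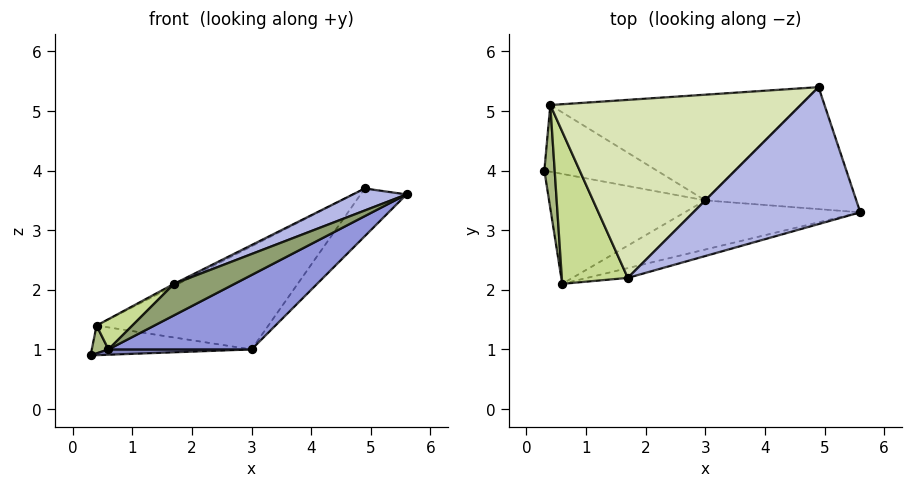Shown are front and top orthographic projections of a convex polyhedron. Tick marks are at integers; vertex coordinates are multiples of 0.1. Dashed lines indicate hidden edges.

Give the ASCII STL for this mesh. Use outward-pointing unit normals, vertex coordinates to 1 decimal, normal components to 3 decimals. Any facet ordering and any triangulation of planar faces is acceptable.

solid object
 facet normal 0.692 0.263 -0.672
  outer loop
   vertex 3.0 3.5 1.0
   vertex 4.9 5.4 3.7
   vertex 5.6 3.3 3.6
  endloop
 endfacet
 facet normal 0.028 -0.048 -0.998
  outer loop
   vertex 3.0 3.5 1.0
   vertex 0.6 2.1 1.0
   vertex 0.3 4.0 0.9
  endloop
 endfacet
 facet normal 0.438 -0.750 -0.495
  outer loop
   vertex 3.0 3.5 1.0
   vertex 5.6 3.3 3.6
   vertex 0.6 2.1 1.0
  endloop
 endfacet
 facet normal -0.318 -0.150 0.936
  outer loop
   vertex 1.7 2.2 2.1
   vertex 5.6 3.3 3.6
   vertex 4.9 5.4 3.7
  endloop
 endfacet
 facet normal 0.358 -0.892 -0.277
  outer loop
   vertex 1.7 2.2 2.1
   vertex 0.6 2.1 1.0
   vertex 5.6 3.3 3.6
  endloop
 endfacet
 facet normal -0.892 -0.118 0.437
  outer loop
   vertex 0.4 5.1 1.4
   vertex 0.3 4.0 0.9
   vertex 0.6 2.1 1.0
  endloop
 endfacet
 facet normal -0.694 -0.140 0.706
  outer loop
   vertex 0.4 5.1 1.4
   vertex 0.6 2.1 1.0
   vertex 1.7 2.2 2.1
  endloop
 endfacet
 facet normal -0.456 0.011 0.890
  outer loop
   vertex 0.4 5.1 1.4
   vertex 1.7 2.2 2.1
   vertex 4.9 5.4 3.7
  endloop
 endfacet
 facet normal 0.108 0.403 -0.909
  outer loop
   vertex 0.4 5.1 1.4
   vertex 3.0 3.5 1.0
   vertex 0.3 4.0 0.9
  endloop
 endfacet
 facet normal 0.304 0.665 -0.682
  outer loop
   vertex 0.4 5.1 1.4
   vertex 4.9 5.4 3.7
   vertex 3.0 3.5 1.0
  endloop
 endfacet
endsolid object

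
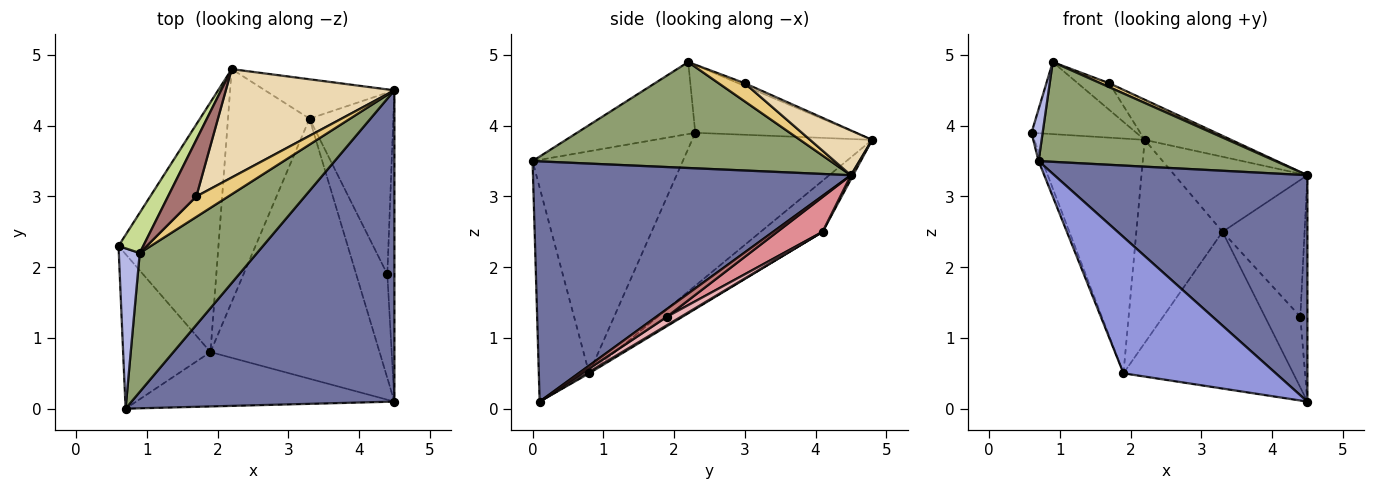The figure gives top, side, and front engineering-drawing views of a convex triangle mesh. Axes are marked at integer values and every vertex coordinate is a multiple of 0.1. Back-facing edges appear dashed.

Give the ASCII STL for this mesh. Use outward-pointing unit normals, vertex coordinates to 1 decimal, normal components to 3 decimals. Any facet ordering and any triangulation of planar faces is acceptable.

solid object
 facet normal 0.594 -0.473 0.650
  outer loop
   vertex 0.7 0.0 3.5
   vertex 4.5 0.1 0.1
   vertex 4.5 4.5 3.3
  endloop
 endfacet
 facet normal -0.930 0.023 -0.366
  outer loop
   vertex 1.9 0.8 0.5
   vertex 0.7 0.0 3.5
   vertex 0.6 2.3 3.9
  endloop
 endfacet
 facet normal -0.294 -0.888 -0.354
  outer loop
   vertex 1.9 0.8 0.5
   vertex 4.5 0.1 0.1
   vertex 0.7 0.0 3.5
  endloop
 endfacet
 facet normal -0.956 -0.090 0.278
  outer loop
   vertex 0.9 2.2 4.9
   vertex 0.6 2.3 3.9
   vertex 0.7 0.0 3.5
  endloop
 endfacet
 facet normal 0.592 -0.470 0.655
  outer loop
   vertex 0.9 2.2 4.9
   vertex 0.7 0.0 3.5
   vertex 4.5 4.5 3.3
  endloop
 endfacet
 facet normal -0.745 0.457 -0.486
  outer loop
   vertex 2.2 4.8 3.8
   vertex 1.9 0.8 0.5
   vertex 0.6 2.3 3.9
  endloop
 endfacet
 facet normal -0.800 0.524 0.292
  outer loop
   vertex 2.2 4.8 3.8
   vertex 0.6 2.3 3.9
   vertex 0.9 2.2 4.9
  endloop
 endfacet
 facet normal 0.007 0.516 -0.857
  outer loop
   vertex 3.3 4.1 2.5
   vertex 4.5 0.1 0.1
   vertex 1.9 0.8 0.5
  endloop
 endfacet
 facet normal 0.015 0.885 -0.465
  outer loop
   vertex 3.3 4.1 2.5
   vertex 2.2 4.8 3.8
   vertex 4.5 4.5 3.3
  endloop
 endfacet
 facet normal -0.427 0.594 -0.681
  outer loop
   vertex 3.3 4.1 2.5
   vertex 1.9 0.8 0.5
   vertex 2.2 4.8 3.8
  endloop
 endfacet
 facet normal 0.487 -0.165 0.858
  outer loop
   vertex 1.7 3.0 4.6
   vertex 0.9 2.2 4.9
   vertex 4.5 4.5 3.3
  endloop
 endfacet
 facet normal 0.242 0.337 0.910
  outer loop
   vertex 1.7 3.0 4.6
   vertex 4.5 4.5 3.3
   vertex 2.2 4.8 3.8
  endloop
 endfacet
 facet normal -0.087 0.425 0.901
  outer loop
   vertex 1.7 3.0 4.6
   vertex 2.2 4.8 3.8
   vertex 0.9 2.2 4.9
  endloop
 endfacet
 facet normal 0.662 0.441 -0.606
  outer loop
   vertex 4.4 1.9 1.3
   vertex 4.5 4.5 3.3
   vertex 4.5 0.1 0.1
  endloop
 endfacet
 facet normal 0.315 0.571 -0.758
  outer loop
   vertex 4.4 1.9 1.3
   vertex 3.3 4.1 2.5
   vertex 4.5 4.5 3.3
  endloop
 endfacet
 facet normal 0.220 0.550 -0.806
  outer loop
   vertex 4.4 1.9 1.3
   vertex 4.5 0.1 0.1
   vertex 3.3 4.1 2.5
  endloop
 endfacet
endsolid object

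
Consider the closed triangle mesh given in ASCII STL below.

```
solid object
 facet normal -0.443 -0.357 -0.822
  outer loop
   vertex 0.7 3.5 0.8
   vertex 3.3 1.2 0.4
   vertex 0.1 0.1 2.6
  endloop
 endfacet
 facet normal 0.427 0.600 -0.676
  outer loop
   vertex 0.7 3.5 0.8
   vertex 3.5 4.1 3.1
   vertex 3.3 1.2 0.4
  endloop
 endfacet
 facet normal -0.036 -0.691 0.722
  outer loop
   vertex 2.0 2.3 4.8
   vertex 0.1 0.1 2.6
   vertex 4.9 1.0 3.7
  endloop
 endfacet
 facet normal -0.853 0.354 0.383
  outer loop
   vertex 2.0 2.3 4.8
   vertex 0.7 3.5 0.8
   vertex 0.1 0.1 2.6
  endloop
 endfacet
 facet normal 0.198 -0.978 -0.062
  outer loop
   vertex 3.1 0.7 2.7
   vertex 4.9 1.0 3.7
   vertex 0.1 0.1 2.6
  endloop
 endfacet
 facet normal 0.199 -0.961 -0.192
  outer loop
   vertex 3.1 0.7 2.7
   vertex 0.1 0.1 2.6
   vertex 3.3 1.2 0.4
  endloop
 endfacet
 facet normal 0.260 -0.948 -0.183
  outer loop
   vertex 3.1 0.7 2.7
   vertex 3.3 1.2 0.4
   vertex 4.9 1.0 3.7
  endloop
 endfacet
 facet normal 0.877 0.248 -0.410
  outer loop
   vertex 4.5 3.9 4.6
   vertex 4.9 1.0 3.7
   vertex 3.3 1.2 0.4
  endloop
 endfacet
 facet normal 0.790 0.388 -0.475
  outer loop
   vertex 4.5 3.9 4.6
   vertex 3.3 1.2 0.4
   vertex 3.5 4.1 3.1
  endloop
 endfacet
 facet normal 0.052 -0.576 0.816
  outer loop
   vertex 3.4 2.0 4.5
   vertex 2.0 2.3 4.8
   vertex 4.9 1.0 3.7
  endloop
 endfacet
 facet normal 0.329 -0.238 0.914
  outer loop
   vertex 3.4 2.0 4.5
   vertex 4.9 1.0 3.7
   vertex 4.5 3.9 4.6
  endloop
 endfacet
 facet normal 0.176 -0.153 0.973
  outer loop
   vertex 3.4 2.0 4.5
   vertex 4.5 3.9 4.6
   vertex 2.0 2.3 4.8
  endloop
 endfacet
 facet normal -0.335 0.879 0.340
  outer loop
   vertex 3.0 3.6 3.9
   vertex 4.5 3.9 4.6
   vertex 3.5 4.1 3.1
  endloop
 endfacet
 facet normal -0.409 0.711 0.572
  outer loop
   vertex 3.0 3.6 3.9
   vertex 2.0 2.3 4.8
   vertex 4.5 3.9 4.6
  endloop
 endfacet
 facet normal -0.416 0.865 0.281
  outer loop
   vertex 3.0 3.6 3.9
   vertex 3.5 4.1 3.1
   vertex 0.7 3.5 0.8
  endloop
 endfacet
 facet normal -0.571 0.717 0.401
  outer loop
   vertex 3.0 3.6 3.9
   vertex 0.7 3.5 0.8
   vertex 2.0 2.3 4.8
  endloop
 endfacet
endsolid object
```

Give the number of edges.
24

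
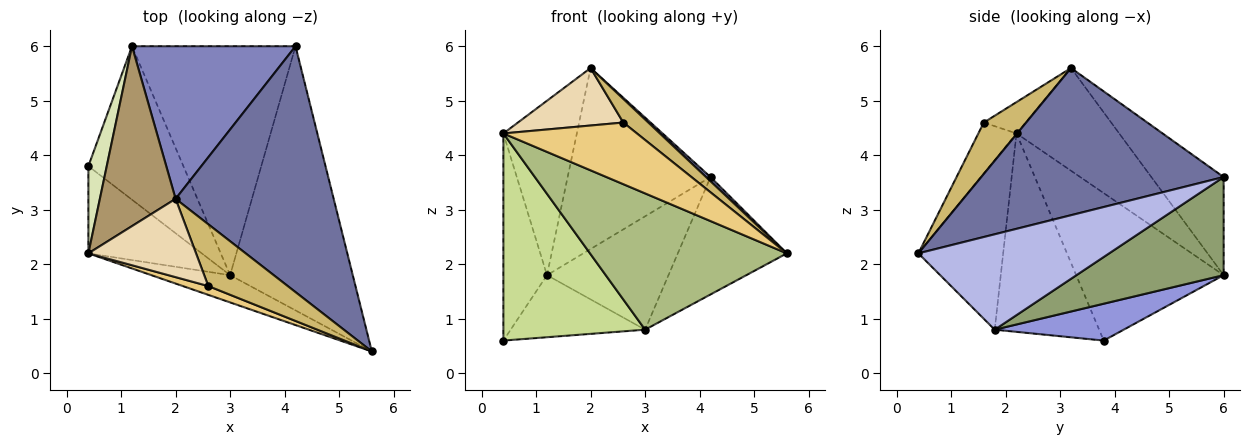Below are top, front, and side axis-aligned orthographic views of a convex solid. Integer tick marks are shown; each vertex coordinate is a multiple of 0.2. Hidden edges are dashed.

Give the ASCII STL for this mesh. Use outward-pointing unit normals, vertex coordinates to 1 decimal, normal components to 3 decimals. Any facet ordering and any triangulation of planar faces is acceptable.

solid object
 facet normal 0.681 -0.013 0.732
  outer loop
   vertex 4.2 6.0 3.6
   vertex 2.0 3.2 5.6
   vertex 5.6 0.4 2.2
  endloop
 endfacet
 facet normal -0.361 0.713 0.601
  outer loop
   vertex 4.2 6.0 3.6
   vertex 1.2 6.0 1.8
   vertex 2.0 3.2 5.6
  endloop
 endfacet
 facet normal 0.338 0.353 -0.872
  outer loop
   vertex 3.0 1.8 0.8
   vertex 0.4 3.8 0.6
   vertex 1.2 6.0 1.8
  endloop
 endfacet
 facet normal 0.579 0.331 -0.745
  outer loop
   vertex 3.0 1.8 0.8
   vertex 4.2 6.0 3.6
   vertex 5.6 0.4 2.2
  endloop
 endfacet
 facet normal 0.474 0.391 -0.789
  outer loop
   vertex 3.0 1.8 0.8
   vertex 1.2 6.0 1.8
   vertex 4.2 6.0 3.6
  endloop
 endfacet
 facet normal -0.389 -0.903 -0.181
  outer loop
   vertex 0.4 2.2 4.4
   vertex 3.0 1.8 0.8
   vertex 5.6 0.4 2.2
  endloop
 endfacet
 facet normal -0.562 -0.762 -0.321
  outer loop
   vertex 0.4 2.2 4.4
   vertex 0.4 3.8 0.6
   vertex 3.0 1.8 0.8
  endloop
 endfacet
 facet normal -0.952 0.282 0.119
  outer loop
   vertex 0.4 2.2 4.4
   vertex 1.2 6.0 1.8
   vertex 0.4 3.8 0.6
  endloop
 endfacet
 facet normal -0.698 0.499 0.514
  outer loop
   vertex 0.4 2.2 4.4
   vertex 2.0 3.2 5.6
   vertex 1.2 6.0 1.8
  endloop
 endfacet
 facet normal 0.517 -0.306 0.799
  outer loop
   vertex 2.6 1.6 4.6
   vertex 5.6 0.4 2.2
   vertex 2.0 3.2 5.6
  endloop
 endfacet
 facet normal -0.272 -0.953 0.136
  outer loop
   vertex 2.6 1.6 4.6
   vertex 0.4 2.2 4.4
   vertex 5.6 0.4 2.2
  endloop
 endfacet
 facet normal -0.228 -0.576 0.785
  outer loop
   vertex 2.6 1.6 4.6
   vertex 2.0 3.2 5.6
   vertex 0.4 2.2 4.4
  endloop
 endfacet
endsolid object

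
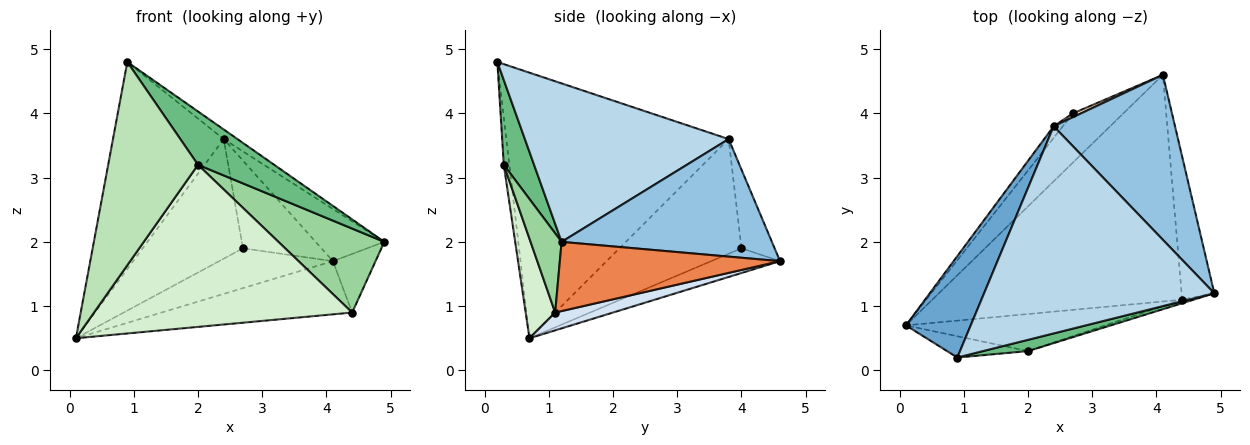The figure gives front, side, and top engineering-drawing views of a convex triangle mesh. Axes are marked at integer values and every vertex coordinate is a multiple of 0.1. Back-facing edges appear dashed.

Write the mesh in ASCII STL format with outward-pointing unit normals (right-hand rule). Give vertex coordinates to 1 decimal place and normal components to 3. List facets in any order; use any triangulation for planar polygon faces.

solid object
 facet normal -0.875 0.436 0.213
  outer loop
   vertex 2.4 3.8 3.6
   vertex 0.1 0.7 0.5
   vertex 0.9 0.2 4.8
  endloop
 endfacet
 facet normal 0.679 0.221 0.700
  outer loop
   vertex 2.4 3.8 3.6
   vertex 4.9 1.2 2.0
   vertex 4.1 4.6 1.7
  endloop
 endfacet
 facet normal 0.567 0.038 0.823
  outer loop
   vertex 2.4 3.8 3.6
   vertex 0.9 0.2 4.8
   vertex 4.9 1.2 2.0
  endloop
 endfacet
 facet normal 0.069 0.228 -0.971
  outer loop
   vertex 4.4 1.1 0.9
   vertex 0.1 0.7 0.5
   vertex 4.1 4.6 1.7
  endloop
 endfacet
 facet normal 0.891 0.172 -0.421
  outer loop
   vertex 4.4 1.1 0.9
   vertex 4.1 4.6 1.7
   vertex 4.9 1.2 2.0
  endloop
 endfacet
 facet normal -0.356 0.588 -0.726
  outer loop
   vertex 2.7 4.0 1.9
   vertex 4.1 4.6 1.7
   vertex 0.1 0.7 0.5
  endloop
 endfacet
 facet normal -0.771 0.634 -0.062
  outer loop
   vertex 2.7 4.0 1.9
   vertex 0.1 0.7 0.5
   vertex 2.4 3.8 3.6
  endloop
 endfacet
 facet normal -0.389 0.920 0.040
  outer loop
   vertex 2.7 4.0 1.9
   vertex 2.4 3.8 3.6
   vertex 4.1 4.6 1.7
  endloop
 endfacet
 facet normal 0.363 -0.912 0.192
  outer loop
   vertex 2.0 0.3 3.2
   vertex 4.9 1.2 2.0
   vertex 0.9 0.2 4.8
  endloop
 endfacet
 facet normal 0.281 -0.959 -0.040
  outer loop
   vertex 2.0 0.3 3.2
   vertex 4.4 1.1 0.9
   vertex 4.9 1.2 2.0
  endloop
 endfacet
 facet normal -0.061 -0.993 -0.104
  outer loop
   vertex 2.0 0.3 3.2
   vertex 0.9 0.2 4.8
   vertex 0.1 0.7 0.5
  endloop
 endfacet
 facet normal 0.111 -0.969 -0.221
  outer loop
   vertex 2.0 0.3 3.2
   vertex 0.1 0.7 0.5
   vertex 4.4 1.1 0.9
  endloop
 endfacet
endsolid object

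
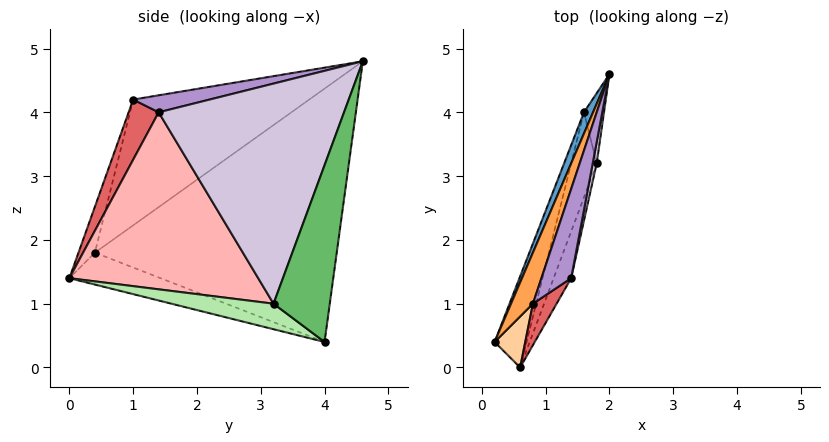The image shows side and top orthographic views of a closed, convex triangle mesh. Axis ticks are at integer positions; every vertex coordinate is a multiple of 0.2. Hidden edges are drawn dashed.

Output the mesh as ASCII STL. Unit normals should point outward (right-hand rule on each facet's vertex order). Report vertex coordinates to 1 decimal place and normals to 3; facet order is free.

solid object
 facet normal -0.927 0.373 0.033
  outer loop
   vertex 1.6 4.0 0.4
   vertex 0.2 0.4 1.8
   vertex 2.0 4.6 4.8
  endloop
 endfacet
 facet normal -0.707 0.000 -0.707
  outer loop
   vertex 1.6 4.0 0.4
   vertex 0.6 0.0 1.4
   vertex 0.2 0.4 1.8
  endloop
 endfacet
 facet normal -0.944 0.287 0.164
  outer loop
   vertex 0.8 1.0 4.2
   vertex 2.0 4.6 4.8
   vertex 0.2 0.4 1.8
  endloop
 endfacet
 facet normal -0.487 -0.811 0.324
  outer loop
   vertex 0.8 1.0 4.2
   vertex 0.2 0.4 1.8
   vertex 0.6 0.0 1.4
  endloop
 endfacet
 facet normal 0.981 0.162 -0.111
  outer loop
   vertex 1.8 3.2 1.0
   vertex 1.6 4.0 0.4
   vertex 2.0 4.6 4.8
  endloop
 endfacet
 facet normal 0.667 -0.333 -0.667
  outer loop
   vertex 1.8 3.2 1.0
   vertex 0.6 0.0 1.4
   vertex 1.6 4.0 0.4
  endloop
 endfacet
 facet normal 0.592 -0.771 0.233
  outer loop
   vertex 1.4 1.4 4.0
   vertex 0.8 1.0 4.2
   vertex 0.6 0.0 1.4
  endloop
 endfacet
 facet normal 0.929 -0.360 -0.092
  outer loop
   vertex 1.4 1.4 4.0
   vertex 0.6 0.0 1.4
   vertex 1.8 3.2 1.0
  endloop
 endfacet
 facet normal 0.474 -0.296 0.829
  outer loop
   vertex 1.4 1.4 4.0
   vertex 2.0 4.6 4.8
   vertex 0.8 1.0 4.2
  endloop
 endfacet
 facet normal 0.982 -0.189 0.018
  outer loop
   vertex 1.4 1.4 4.0
   vertex 1.8 3.2 1.0
   vertex 2.0 4.6 4.8
  endloop
 endfacet
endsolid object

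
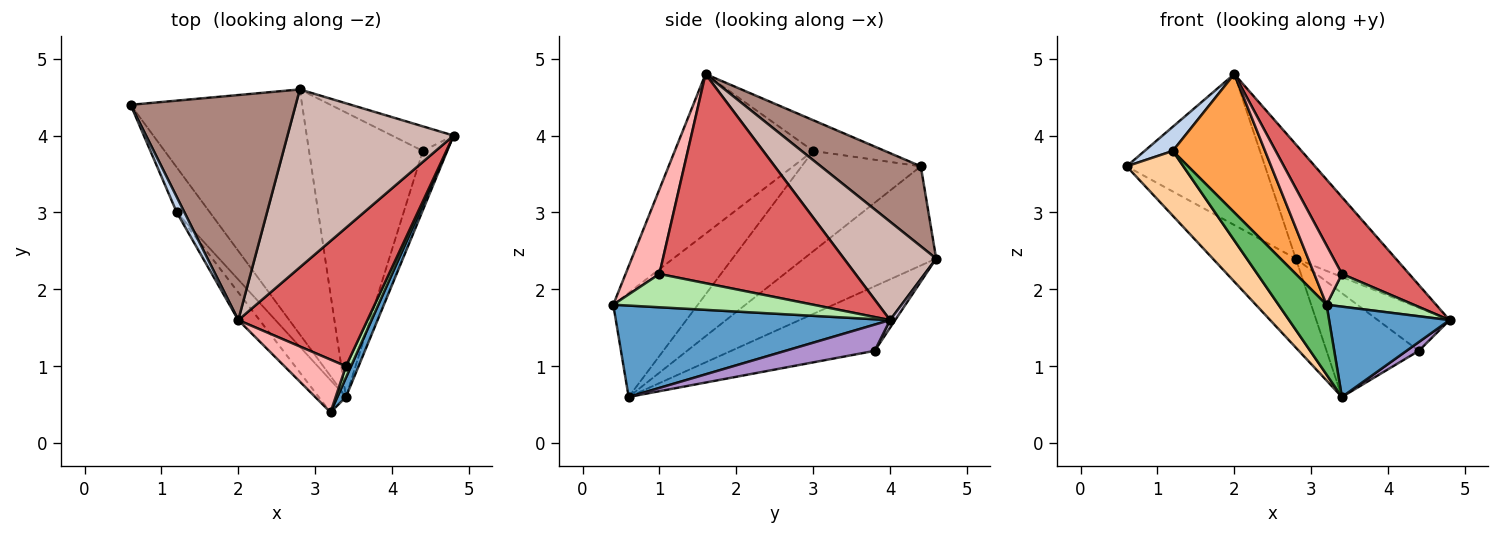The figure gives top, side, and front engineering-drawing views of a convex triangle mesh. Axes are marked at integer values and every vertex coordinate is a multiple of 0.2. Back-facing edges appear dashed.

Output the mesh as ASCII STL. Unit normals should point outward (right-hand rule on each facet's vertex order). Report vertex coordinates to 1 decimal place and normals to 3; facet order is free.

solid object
 facet normal 0.912 -0.401 0.085
  outer loop
   vertex 3.4 0.6 0.6
   vertex 4.8 4.0 1.6
   vertex 3.2 0.4 1.8
  endloop
 endfacet
 facet normal -0.907 -0.356 0.227
  outer loop
   vertex 1.2 3.0 3.8
   vertex 2.0 1.6 4.8
   vertex 0.6 4.4 3.6
  endloop
 endfacet
 facet normal -0.827 -0.551 -0.110
  outer loop
   vertex 1.2 3.0 3.8
   vertex 3.2 0.4 1.8
   vertex 2.0 1.6 4.8
  endloop
 endfacet
 facet normal -0.865 -0.412 -0.286
  outer loop
   vertex 1.2 3.0 3.8
   vertex 0.6 4.4 3.6
   vertex 3.4 0.6 0.6
  endloop
 endfacet
 facet normal -0.848 -0.482 -0.222
  outer loop
   vertex 1.2 3.0 3.8
   vertex 3.4 0.6 0.6
   vertex 3.2 0.4 1.8
  endloop
 endfacet
 facet normal 0.908 -0.396 0.140
  outer loop
   vertex 3.4 1.0 2.2
   vertex 3.2 0.4 1.8
   vertex 4.8 4.0 1.6
  endloop
 endfacet
 facet normal 0.817 -0.280 0.504
  outer loop
   vertex 3.4 1.0 2.2
   vertex 4.8 4.0 1.6
   vertex 2.0 1.6 4.8
  endloop
 endfacet
 facet normal 0.674 -0.552 0.491
  outer loop
   vertex 3.4 1.0 2.2
   vertex 2.0 1.6 4.8
   vertex 3.2 0.4 1.8
  endloop
 endfacet
 facet normal 0.728 -0.100 -0.678
  outer loop
   vertex 4.4 3.8 1.2
   vertex 4.8 4.0 1.6
   vertex 3.4 0.6 0.6
  endloop
 endfacet
 facet normal 0.062 0.867 -0.495
  outer loop
   vertex 2.8 4.6 2.4
   vertex 4.8 4.0 1.6
   vertex 4.4 3.8 1.2
  endloop
 endfacet
 facet normal 0.373 0.517 0.770
  outer loop
   vertex 2.8 4.6 2.4
   vertex 0.6 4.4 3.6
   vertex 2.0 1.6 4.8
  endloop
 endfacet
 facet normal 0.446 0.483 0.753
  outer loop
   vertex 2.8 4.6 2.4
   vertex 2.0 1.6 4.8
   vertex 4.8 4.0 1.6
  endloop
 endfacet
 facet normal -0.478 0.300 -0.826
  outer loop
   vertex 2.8 4.6 2.4
   vertex 3.4 0.6 0.6
   vertex 0.6 4.4 3.6
  endloop
 endfacet
 facet normal -0.470 0.302 -0.829
  outer loop
   vertex 2.8 4.6 2.4
   vertex 4.4 3.8 1.2
   vertex 3.4 0.6 0.6
  endloop
 endfacet
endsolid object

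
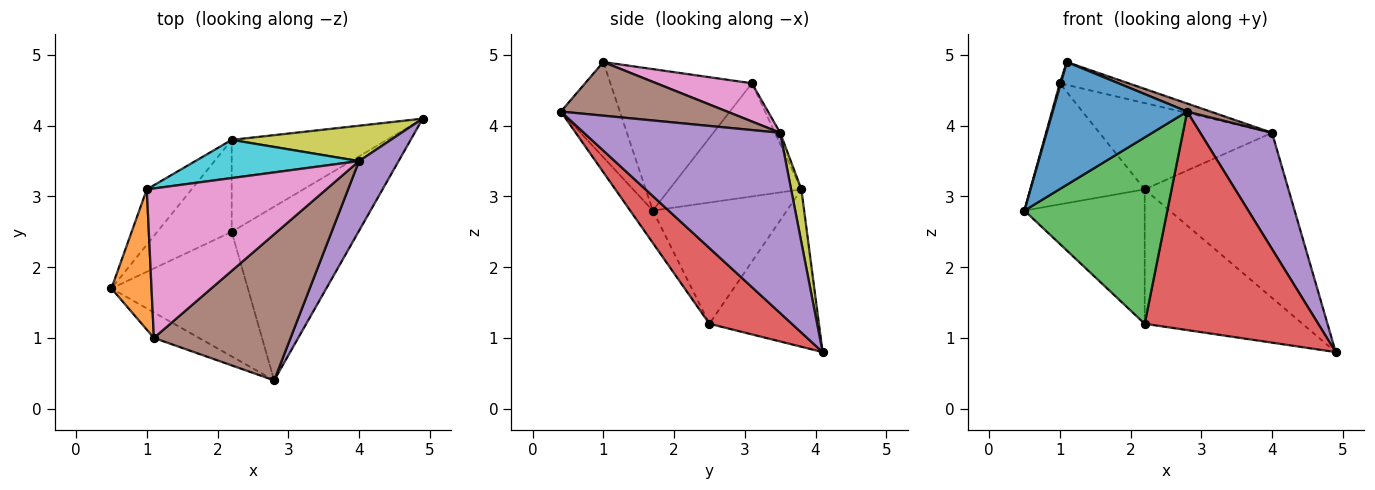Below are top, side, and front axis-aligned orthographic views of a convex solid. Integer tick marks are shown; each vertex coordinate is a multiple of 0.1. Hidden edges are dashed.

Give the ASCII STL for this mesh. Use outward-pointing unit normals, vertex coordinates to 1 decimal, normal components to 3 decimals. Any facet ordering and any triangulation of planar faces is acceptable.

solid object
 facet normal -0.395 -0.900 -0.187
  outer loop
   vertex 1.1 1.0 4.9
   vertex 0.5 1.7 2.8
   vertex 2.8 0.4 4.2
  endloop
 endfacet
 facet normal -0.962 -0.007 0.273
  outer loop
   vertex 1.0 3.1 4.6
   vertex 0.5 1.7 2.8
   vertex 1.1 1.0 4.9
  endloop
 endfacet
 facet normal -0.131 -0.824 -0.551
  outer loop
   vertex 2.2 2.5 1.2
   vertex 2.8 0.4 4.2
   vertex 0.5 1.7 2.8
  endloop
 endfacet
 facet normal 0.348 -0.734 -0.583
  outer loop
   vertex 2.2 2.5 1.2
   vertex 4.9 4.1 0.8
   vertex 2.8 0.4 4.2
  endloop
 endfacet
 facet normal 0.920 -0.337 0.202
  outer loop
   vertex 4.0 3.5 3.9
   vertex 2.8 0.4 4.2
   vertex 4.9 4.1 0.8
  endloop
 endfacet
 facet normal 0.365 -0.051 0.930
  outer loop
   vertex 4.0 3.5 3.9
   vertex 1.1 1.0 4.9
   vertex 2.8 0.4 4.2
  endloop
 endfacet
 facet normal 0.206 0.148 0.967
  outer loop
   vertex 4.0 3.5 3.9
   vertex 1.0 3.1 4.6
   vertex 1.1 1.0 4.9
  endloop
 endfacet
 facet normal -0.497 0.716 -0.490
  outer loop
   vertex 2.2 3.8 3.1
   vertex 4.9 4.1 0.8
   vertex 2.2 2.5 1.2
  endloop
 endfacet
 facet normal 0.070 0.975 0.209
  outer loop
   vertex 2.2 3.8 3.1
   vertex 4.0 3.5 3.9
   vertex 4.9 4.1 0.8
  endloop
 endfacet
 facet normal -0.027 0.914 0.405
  outer loop
   vertex 2.2 3.8 3.1
   vertex 1.0 3.1 4.6
   vertex 4.0 3.5 3.9
  endloop
 endfacet
 facet normal -0.724 0.627 -0.287
  outer loop
   vertex 2.2 3.8 3.1
   vertex 0.5 1.7 2.8
   vertex 1.0 3.1 4.6
  endloop
 endfacet
 facet normal -0.677 0.607 -0.416
  outer loop
   vertex 2.2 3.8 3.1
   vertex 2.2 2.5 1.2
   vertex 0.5 1.7 2.8
  endloop
 endfacet
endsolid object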